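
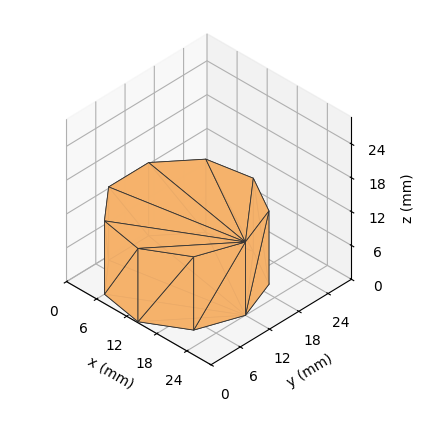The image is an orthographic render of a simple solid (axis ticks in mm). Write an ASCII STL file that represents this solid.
Reading the render: the shape is a regular 9-sided prism (a cylinder approximated with 9 flat sides), circumscribed radius ≈ 12 mm, height ≈ 13 mm (dimensions read to the nearest mm from the axis ticks). For the STL, each face is triangulated and given an outward normal.

solid part
  facet normal 0.0000 0.0000 -1.0000
    outer loop
      vertex 14.08 23.82 0.00
      vertex 21.19 19.71 0.00
      vertex 24.00 12.00 0.00
    endloop
  endfacet
  facet normal 0.0000 0.0000 -1.0000
    outer loop
      vertex 6.00 22.39 0.00
      vertex 14.08 23.82 0.00
      vertex 24.00 12.00 0.00
    endloop
  endfacet
  facet normal 0.0000 0.0000 -1.0000
    outer loop
      vertex 0.72 16.10 0.00
      vertex 6.00 22.39 0.00
      vertex 24.00 12.00 0.00
    endloop
  endfacet
  facet normal 0.0000 0.0000 -1.0000
    outer loop
      vertex 0.72 7.90 0.00
      vertex 0.72 16.10 0.00
      vertex 24.00 12.00 0.00
    endloop
  endfacet
  facet normal 0.0000 0.0000 -1.0000
    outer loop
      vertex 6.00 1.61 0.00
      vertex 0.72 7.90 0.00
      vertex 24.00 12.00 0.00
    endloop
  endfacet
  facet normal 0.0000 0.0000 -1.0000
    outer loop
      vertex 14.08 0.18 0.00
      vertex 6.00 1.61 0.00
      vertex 24.00 12.00 0.00
    endloop
  endfacet
  facet normal 0.0000 0.0000 -1.0000
    outer loop
      vertex 21.19 4.29 0.00
      vertex 14.08 0.18 0.00
      vertex 24.00 12.00 0.00
    endloop
  endfacet
  facet normal 0.0000 0.0000 1.0000
    outer loop
      vertex 24.00 12.00 13.00
      vertex 21.19 19.71 13.00
      vertex 14.08 23.82 13.00
    endloop
  endfacet
  facet normal 0.0000 0.0000 1.0000
    outer loop
      vertex 24.00 12.00 13.00
      vertex 14.08 23.82 13.00
      vertex 6.00 22.39 13.00
    endloop
  endfacet
  facet normal 0.0000 0.0000 1.0000
    outer loop
      vertex 24.00 12.00 13.00
      vertex 6.00 22.39 13.00
      vertex 0.72 16.10 13.00
    endloop
  endfacet
  facet normal 0.0000 0.0000 1.0000
    outer loop
      vertex 24.00 12.00 13.00
      vertex 0.72 16.10 13.00
      vertex 0.72 7.90 13.00
    endloop
  endfacet
  facet normal 0.0000 0.0000 1.0000
    outer loop
      vertex 24.00 12.00 13.00
      vertex 0.72 7.90 13.00
      vertex 6.00 1.61 13.00
    endloop
  endfacet
  facet normal 0.0000 0.0000 1.0000
    outer loop
      vertex 24.00 12.00 13.00
      vertex 6.00 1.61 13.00
      vertex 14.08 0.18 13.00
    endloop
  endfacet
  facet normal 0.0000 0.0000 1.0000
    outer loop
      vertex 24.00 12.00 13.00
      vertex 14.08 0.18 13.00
      vertex 21.19 4.29 13.00
    endloop
  endfacet
  facet normal 0.9395 0.3424 0.0000
    outer loop
      vertex 24.00 12.00 0.00
      vertex 21.19 19.71 0.00
      vertex 21.19 19.71 13.00
    endloop
  endfacet
  facet normal 0.9395 0.3424 0.0000
    outer loop
      vertex 24.00 12.00 0.00
      vertex 21.19 19.71 13.00
      vertex 24.00 12.00 13.00
    endloop
  endfacet
  facet normal 0.5005 0.8658 0.0000
    outer loop
      vertex 21.19 19.71 0.00
      vertex 14.08 23.82 0.00
      vertex 14.08 23.82 13.00
    endloop
  endfacet
  facet normal 0.5005 0.8658 0.0000
    outer loop
      vertex 21.19 19.71 0.00
      vertex 14.08 23.82 13.00
      vertex 21.19 19.71 13.00
    endloop
  endfacet
  facet normal -0.1743 0.9847 0.0000
    outer loop
      vertex 14.08 23.82 0.00
      vertex 6.00 22.39 0.00
      vertex 6.00 22.39 13.00
    endloop
  endfacet
  facet normal -0.1743 0.9847 0.0000
    outer loop
      vertex 14.08 23.82 0.00
      vertex 6.00 22.39 13.00
      vertex 14.08 23.82 13.00
    endloop
  endfacet
  facet normal -0.7659 0.6429 0.0000
    outer loop
      vertex 6.00 22.39 0.00
      vertex 0.72 16.10 0.00
      vertex 0.72 16.10 13.00
    endloop
  endfacet
  facet normal -0.7659 0.6429 0.0000
    outer loop
      vertex 6.00 22.39 0.00
      vertex 0.72 16.10 13.00
      vertex 6.00 22.39 13.00
    endloop
  endfacet
  facet normal -1.0000 0.0000 0.0000
    outer loop
      vertex 0.72 16.10 0.00
      vertex 0.72 7.90 0.00
      vertex 0.72 7.90 13.00
    endloop
  endfacet
  facet normal -1.0000 0.0000 0.0000
    outer loop
      vertex 0.72 16.10 0.00
      vertex 0.72 7.90 13.00
      vertex 0.72 16.10 13.00
    endloop
  endfacet
  facet normal -0.7659 -0.6429 0.0000
    outer loop
      vertex 0.72 7.90 0.00
      vertex 6.00 1.61 0.00
      vertex 6.00 1.61 13.00
    endloop
  endfacet
  facet normal -0.7659 -0.6429 0.0000
    outer loop
      vertex 0.72 7.90 0.00
      vertex 6.00 1.61 13.00
      vertex 0.72 7.90 13.00
    endloop
  endfacet
  facet normal -0.1743 -0.9847 0.0000
    outer loop
      vertex 6.00 1.61 0.00
      vertex 14.08 0.18 0.00
      vertex 14.08 0.18 13.00
    endloop
  endfacet
  facet normal -0.1743 -0.9847 0.0000
    outer loop
      vertex 6.00 1.61 0.00
      vertex 14.08 0.18 13.00
      vertex 6.00 1.61 13.00
    endloop
  endfacet
  facet normal 0.5005 -0.8658 0.0000
    outer loop
      vertex 14.08 0.18 0.00
      vertex 21.19 4.29 0.00
      vertex 21.19 4.29 13.00
    endloop
  endfacet
  facet normal 0.5005 -0.8658 0.0000
    outer loop
      vertex 14.08 0.18 0.00
      vertex 21.19 4.29 13.00
      vertex 14.08 0.18 13.00
    endloop
  endfacet
  facet normal 0.9395 -0.3424 0.0000
    outer loop
      vertex 21.19 4.29 0.00
      vertex 24.00 12.00 0.00
      vertex 24.00 12.00 13.00
    endloop
  endfacet
  facet normal 0.9395 -0.3424 0.0000
    outer loop
      vertex 21.19 4.29 0.00
      vertex 24.00 12.00 13.00
      vertex 21.19 4.29 13.00
    endloop
  endfacet
endsolid part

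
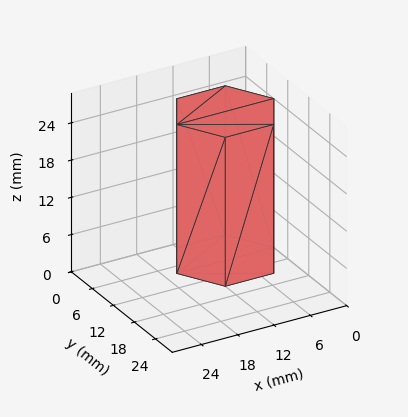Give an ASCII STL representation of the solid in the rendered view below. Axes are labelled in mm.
Reading the render: the shape is a regular 6-sided prism (a cylinder approximated with 6 flat sides), circumscribed radius ≈ 8 mm, height ≈ 24 mm (dimensions read to the nearest mm from the axis ticks). For the STL, each face is triangulated and given an outward normal.

solid part
  facet normal 0.0000 0.0000 -1.0000
    outer loop
      vertex 4.0 14.9 0.0
      vertex 12.0 14.9 0.0
      vertex 16.0 8.0 0.0
    endloop
  endfacet
  facet normal 0.0000 0.0000 -1.0000
    outer loop
      vertex 0.0 8.0 0.0
      vertex 4.0 14.9 0.0
      vertex 16.0 8.0 0.0
    endloop
  endfacet
  facet normal 0.0000 0.0000 -1.0000
    outer loop
      vertex 4.0 1.1 0.0
      vertex 0.0 8.0 0.0
      vertex 16.0 8.0 0.0
    endloop
  endfacet
  facet normal 0.0000 0.0000 -1.0000
    outer loop
      vertex 12.0 1.1 0.0
      vertex 4.0 1.1 0.0
      vertex 16.0 8.0 0.0
    endloop
  endfacet
  facet normal 0.0000 0.0000 1.0000
    outer loop
      vertex 16.0 8.0 24.0
      vertex 12.0 14.9 24.0
      vertex 4.0 14.9 24.0
    endloop
  endfacet
  facet normal 0.0000 0.0000 1.0000
    outer loop
      vertex 16.0 8.0 24.0
      vertex 4.0 14.9 24.0
      vertex 0.0 8.0 24.0
    endloop
  endfacet
  facet normal 0.0000 0.0000 1.0000
    outer loop
      vertex 16.0 8.0 24.0
      vertex 0.0 8.0 24.0
      vertex 4.0 1.1 24.0
    endloop
  endfacet
  facet normal 0.0000 0.0000 1.0000
    outer loop
      vertex 16.0 8.0 24.0
      vertex 4.0 1.1 24.0
      vertex 12.0 1.1 24.0
    endloop
  endfacet
  facet normal 0.8651 0.5015 0.0000
    outer loop
      vertex 16.0 8.0 0.0
      vertex 12.0 14.9 0.0
      vertex 12.0 14.9 24.0
    endloop
  endfacet
  facet normal 0.8651 0.5015 0.0000
    outer loop
      vertex 16.0 8.0 0.0
      vertex 12.0 14.9 24.0
      vertex 16.0 8.0 24.0
    endloop
  endfacet
  facet normal 0.0000 1.0000 0.0000
    outer loop
      vertex 12.0 14.9 0.0
      vertex 4.0 14.9 0.0
      vertex 4.0 14.9 24.0
    endloop
  endfacet
  facet normal 0.0000 1.0000 0.0000
    outer loop
      vertex 12.0 14.9 0.0
      vertex 4.0 14.9 24.0
      vertex 12.0 14.9 24.0
    endloop
  endfacet
  facet normal -0.8651 0.5015 0.0000
    outer loop
      vertex 4.0 14.9 0.0
      vertex 0.0 8.0 0.0
      vertex 0.0 8.0 24.0
    endloop
  endfacet
  facet normal -0.8651 0.5015 0.0000
    outer loop
      vertex 4.0 14.9 0.0
      vertex 0.0 8.0 24.0
      vertex 4.0 14.9 24.0
    endloop
  endfacet
  facet normal -0.8651 -0.5015 0.0000
    outer loop
      vertex 0.0 8.0 0.0
      vertex 4.0 1.1 0.0
      vertex 4.0 1.1 24.0
    endloop
  endfacet
  facet normal -0.8651 -0.5015 0.0000
    outer loop
      vertex 0.0 8.0 0.0
      vertex 4.0 1.1 24.0
      vertex 0.0 8.0 24.0
    endloop
  endfacet
  facet normal 0.0000 -1.0000 0.0000
    outer loop
      vertex 4.0 1.1 0.0
      vertex 12.0 1.1 0.0
      vertex 12.0 1.1 24.0
    endloop
  endfacet
  facet normal 0.0000 -1.0000 0.0000
    outer loop
      vertex 4.0 1.1 0.0
      vertex 12.0 1.1 24.0
      vertex 4.0 1.1 24.0
    endloop
  endfacet
  facet normal 0.8651 -0.5015 0.0000
    outer loop
      vertex 12.0 1.1 0.0
      vertex 16.0 8.0 0.0
      vertex 16.0 8.0 24.0
    endloop
  endfacet
  facet normal 0.8651 -0.5015 0.0000
    outer loop
      vertex 12.0 1.1 0.0
      vertex 16.0 8.0 24.0
      vertex 12.0 1.1 24.0
    endloop
  endfacet
endsolid part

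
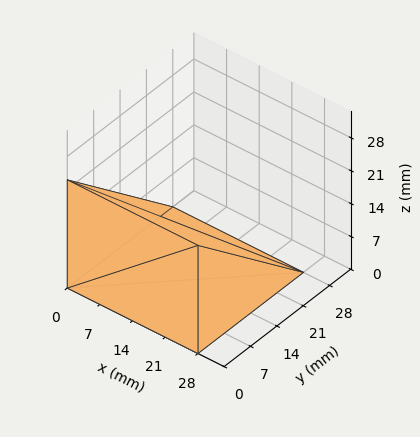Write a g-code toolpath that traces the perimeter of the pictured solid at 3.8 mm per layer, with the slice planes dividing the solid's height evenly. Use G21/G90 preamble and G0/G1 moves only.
Reading the render: the shape is a wedge (ramp): 28 × 28 mm base, rising to 23 mm along the y=0 edge and sloping linearly to z=0 at y=28 (dimensions read to the nearest mm from the axis ticks). For the g-code, the solid's height is divided into equal slices at the stated Δz and each level perimeter traced with G1 moves after a G0 lift.

; perimeter-only toolpath
G21 ; units = mm
G90 ; absolute positioning
G28 ; home
; layer 1
G0 Z3.8
G0 X0.0 Y0.0
G1 X28.0 Y0.0
G1 X28.0 Y23.3
G1 X0.0 Y23.3
G1 X0.0 Y0.0
; layer 2
G0 Z7.7
G0 X0.0 Y0.0
G1 X28.0 Y0.0
G1 X28.0 Y18.7
G1 X0.0 Y18.7
G1 X0.0 Y0.0
; layer 3
G0 Z11.5
G0 X0.0 Y0.0
G1 X28.0 Y0.0
G1 X28.0 Y14.0
G1 X0.0 Y14.0
G1 X0.0 Y0.0
; layer 4
G0 Z15.3
G0 X0.0 Y0.0
G1 X28.0 Y0.0
G1 X28.0 Y9.3
G1 X0.0 Y9.3
G1 X0.0 Y0.0
; layer 5
G0 Z19.2
G0 X0.0 Y0.0
G1 X28.0 Y0.0
G1 X28.0 Y4.7
G1 X0.0 Y4.7
G1 X0.0 Y0.0
M2 ; end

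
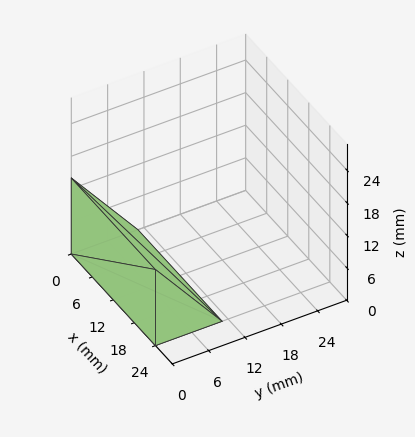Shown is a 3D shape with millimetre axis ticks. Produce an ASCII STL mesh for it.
Reading the render: the shape is a wedge (ramp): 24 × 11 mm base, rising to 14 mm along the y=0 edge and sloping linearly to z=0 at y=11 (dimensions read to the nearest mm from the axis ticks). For the STL, each face is triangulated and given an outward normal.

solid part
  facet normal 0.0000 0.0000 -1.0000
    outer loop
      vertex 24.00 11.00 0.00
      vertex 24.00 0.00 0.00
      vertex 0.00 0.00 0.00
    endloop
  endfacet
  facet normal 0.0000 0.0000 -1.0000
    outer loop
      vertex 0.00 11.00 0.00
      vertex 24.00 11.00 0.00
      vertex 0.00 0.00 0.00
    endloop
  endfacet
  facet normal 0.0000 -1.0000 0.0000
    outer loop
      vertex 0.00 0.00 0.00
      vertex 24.00 0.00 0.00
      vertex 24.00 0.00 14.00
    endloop
  endfacet
  facet normal 0.0000 -1.0000 0.0000
    outer loop
      vertex 0.00 0.00 0.00
      vertex 24.00 0.00 14.00
      vertex 0.00 0.00 14.00
    endloop
  endfacet
  facet normal 0.0000 0.7863 0.6178
    outer loop
      vertex 0.00 0.00 14.00
      vertex 24.00 0.00 14.00
      vertex 24.00 11.00 0.00
    endloop
  endfacet
  facet normal 0.0000 0.7863 0.6178
    outer loop
      vertex 0.00 0.00 14.00
      vertex 24.00 11.00 0.00
      vertex 0.00 11.00 0.00
    endloop
  endfacet
  facet normal -1.0000 0.0000 0.0000
    outer loop
      vertex 0.00 0.00 14.00
      vertex 0.00 11.00 0.00
      vertex 0.00 0.00 0.00
    endloop
  endfacet
  facet normal 1.0000 0.0000 0.0000
    outer loop
      vertex 24.00 0.00 0.00
      vertex 24.00 11.00 0.00
      vertex 24.00 0.00 14.00
    endloop
  endfacet
endsolid part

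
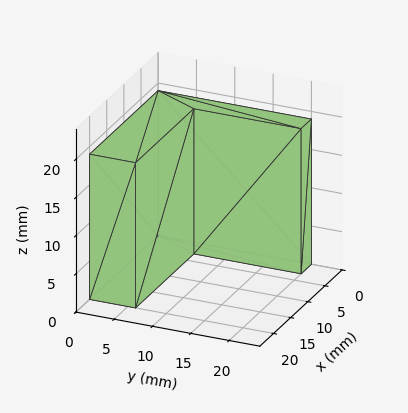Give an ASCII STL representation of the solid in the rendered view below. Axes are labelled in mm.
Reading the render: the shape is an L-shaped prism: outer 20 × 20 mm, arm thicknesses ≈ 6 mm (horizontal) and 3 mm (vertical), extruded 19 mm in z (dimensions read to the nearest mm from the axis ticks). For the STL, each face is triangulated and given an outward normal.

solid part
  facet normal 0.0000 0.0000 -1.0000
    outer loop
      vertex 20.00 6.00 0.00
      vertex 20.00 0.00 0.00
      vertex 0.00 0.00 0.00
    endloop
  endfacet
  facet normal 0.0000 0.0000 -1.0000
    outer loop
      vertex 3.00 6.00 0.00
      vertex 20.00 6.00 0.00
      vertex 0.00 0.00 0.00
    endloop
  endfacet
  facet normal 0.0000 0.0000 -1.0000
    outer loop
      vertex 3.00 20.00 0.00
      vertex 3.00 6.00 0.00
      vertex 0.00 0.00 0.00
    endloop
  endfacet
  facet normal 0.0000 0.0000 -1.0000
    outer loop
      vertex 0.00 20.00 0.00
      vertex 3.00 20.00 0.00
      vertex 0.00 0.00 0.00
    endloop
  endfacet
  facet normal 0.0000 0.0000 1.0000
    outer loop
      vertex 0.00 0.00 19.00
      vertex 20.00 0.00 19.00
      vertex 20.00 6.00 19.00
    endloop
  endfacet
  facet normal 0.0000 0.0000 1.0000
    outer loop
      vertex 0.00 0.00 19.00
      vertex 20.00 6.00 19.00
      vertex 3.00 6.00 19.00
    endloop
  endfacet
  facet normal 0.0000 0.0000 1.0000
    outer loop
      vertex 0.00 0.00 19.00
      vertex 3.00 6.00 19.00
      vertex 3.00 20.00 19.00
    endloop
  endfacet
  facet normal 0.0000 0.0000 1.0000
    outer loop
      vertex 0.00 0.00 19.00
      vertex 3.00 20.00 19.00
      vertex 0.00 20.00 19.00
    endloop
  endfacet
  facet normal 0.0000 -1.0000 0.0000
    outer loop
      vertex 0.00 0.00 0.00
      vertex 20.00 0.00 0.00
      vertex 20.00 0.00 19.00
    endloop
  endfacet
  facet normal 0.0000 -1.0000 0.0000
    outer loop
      vertex 0.00 0.00 0.00
      vertex 20.00 0.00 19.00
      vertex 0.00 0.00 19.00
    endloop
  endfacet
  facet normal 1.0000 0.0000 0.0000
    outer loop
      vertex 20.00 0.00 0.00
      vertex 20.00 6.00 0.00
      vertex 20.00 6.00 19.00
    endloop
  endfacet
  facet normal 1.0000 0.0000 0.0000
    outer loop
      vertex 20.00 0.00 0.00
      vertex 20.00 6.00 19.00
      vertex 20.00 0.00 19.00
    endloop
  endfacet
  facet normal 0.0000 1.0000 0.0000
    outer loop
      vertex 20.00 6.00 0.00
      vertex 3.00 6.00 0.00
      vertex 3.00 6.00 19.00
    endloop
  endfacet
  facet normal 0.0000 1.0000 0.0000
    outer loop
      vertex 20.00 6.00 0.00
      vertex 3.00 6.00 19.00
      vertex 20.00 6.00 19.00
    endloop
  endfacet
  facet normal 1.0000 0.0000 0.0000
    outer loop
      vertex 3.00 6.00 0.00
      vertex 3.00 20.00 0.00
      vertex 3.00 20.00 19.00
    endloop
  endfacet
  facet normal 1.0000 0.0000 0.0000
    outer loop
      vertex 3.00 6.00 0.00
      vertex 3.00 20.00 19.00
      vertex 3.00 6.00 19.00
    endloop
  endfacet
  facet normal 0.0000 1.0000 0.0000
    outer loop
      vertex 3.00 20.00 0.00
      vertex 0.00 20.00 0.00
      vertex 0.00 20.00 19.00
    endloop
  endfacet
  facet normal 0.0000 1.0000 0.0000
    outer loop
      vertex 3.00 20.00 0.00
      vertex 0.00 20.00 19.00
      vertex 3.00 20.00 19.00
    endloop
  endfacet
  facet normal -1.0000 0.0000 0.0000
    outer loop
      vertex 0.00 20.00 0.00
      vertex 0.00 0.00 0.00
      vertex 0.00 0.00 19.00
    endloop
  endfacet
  facet normal -1.0000 0.0000 0.0000
    outer loop
      vertex 0.00 20.00 0.00
      vertex 0.00 0.00 19.00
      vertex 0.00 20.00 19.00
    endloop
  endfacet
endsolid part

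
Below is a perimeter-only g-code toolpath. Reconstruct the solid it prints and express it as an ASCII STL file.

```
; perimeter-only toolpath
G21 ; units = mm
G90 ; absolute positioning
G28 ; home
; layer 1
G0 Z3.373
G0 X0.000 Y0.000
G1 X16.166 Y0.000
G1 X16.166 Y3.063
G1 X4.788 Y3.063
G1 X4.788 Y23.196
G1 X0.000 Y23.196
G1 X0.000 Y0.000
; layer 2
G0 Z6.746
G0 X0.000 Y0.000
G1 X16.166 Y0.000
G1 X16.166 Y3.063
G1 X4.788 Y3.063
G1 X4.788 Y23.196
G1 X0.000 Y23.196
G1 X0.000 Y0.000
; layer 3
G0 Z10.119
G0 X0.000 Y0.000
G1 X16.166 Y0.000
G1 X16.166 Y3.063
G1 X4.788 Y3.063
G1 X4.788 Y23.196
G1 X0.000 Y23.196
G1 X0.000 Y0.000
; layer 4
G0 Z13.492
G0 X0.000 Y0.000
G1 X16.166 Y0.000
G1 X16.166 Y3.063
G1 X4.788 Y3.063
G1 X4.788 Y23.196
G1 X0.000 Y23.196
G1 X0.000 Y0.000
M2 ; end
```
solid part
  facet normal 0.0000 0.0000 -1.0000
    outer loop
      vertex 16.166 3.063 0.000
      vertex 16.166 0.000 0.000
      vertex 0.000 0.000 0.000
    endloop
  endfacet
  facet normal 0.0000 0.0000 -1.0000
    outer loop
      vertex 4.788 3.063 0.000
      vertex 16.166 3.063 0.000
      vertex 0.000 0.000 0.000
    endloop
  endfacet
  facet normal 0.0000 0.0000 -1.0000
    outer loop
      vertex 4.788 23.196 0.000
      vertex 4.788 3.063 0.000
      vertex 0.000 0.000 0.000
    endloop
  endfacet
  facet normal 0.0000 0.0000 -1.0000
    outer loop
      vertex 0.000 23.196 0.000
      vertex 4.788 23.196 0.000
      vertex 0.000 0.000 0.000
    endloop
  endfacet
  facet normal 0.0000 0.0000 1.0000
    outer loop
      vertex 0.000 0.000 13.492
      vertex 16.166 0.000 13.492
      vertex 16.166 3.063 13.492
    endloop
  endfacet
  facet normal 0.0000 0.0000 1.0000
    outer loop
      vertex 0.000 0.000 13.492
      vertex 16.166 3.063 13.492
      vertex 4.788 3.063 13.492
    endloop
  endfacet
  facet normal 0.0000 0.0000 1.0000
    outer loop
      vertex 0.000 0.000 13.492
      vertex 4.788 3.063 13.492
      vertex 4.788 23.196 13.492
    endloop
  endfacet
  facet normal 0.0000 0.0000 1.0000
    outer loop
      vertex 0.000 0.000 13.492
      vertex 4.788 23.196 13.492
      vertex 0.000 23.196 13.492
    endloop
  endfacet
  facet normal 0.0000 -1.0000 0.0000
    outer loop
      vertex 0.000 0.000 0.000
      vertex 16.166 0.000 0.000
      vertex 16.166 0.000 13.492
    endloop
  endfacet
  facet normal 0.0000 -1.0000 0.0000
    outer loop
      vertex 0.000 0.000 0.000
      vertex 16.166 0.000 13.492
      vertex 0.000 0.000 13.492
    endloop
  endfacet
  facet normal 1.0000 0.0000 0.0000
    outer loop
      vertex 16.166 0.000 0.000
      vertex 16.166 3.063 0.000
      vertex 16.166 3.063 13.492
    endloop
  endfacet
  facet normal 1.0000 0.0000 0.0000
    outer loop
      vertex 16.166 0.000 0.000
      vertex 16.166 3.063 13.492
      vertex 16.166 0.000 13.492
    endloop
  endfacet
  facet normal 0.0000 1.0000 0.0000
    outer loop
      vertex 16.166 3.063 0.000
      vertex 4.788 3.063 0.000
      vertex 4.788 3.063 13.492
    endloop
  endfacet
  facet normal 0.0000 1.0000 0.0000
    outer loop
      vertex 16.166 3.063 0.000
      vertex 4.788 3.063 13.492
      vertex 16.166 3.063 13.492
    endloop
  endfacet
  facet normal 1.0000 0.0000 0.0000
    outer loop
      vertex 4.788 3.063 0.000
      vertex 4.788 23.196 0.000
      vertex 4.788 23.196 13.492
    endloop
  endfacet
  facet normal 1.0000 0.0000 0.0000
    outer loop
      vertex 4.788 3.063 0.000
      vertex 4.788 23.196 13.492
      vertex 4.788 3.063 13.492
    endloop
  endfacet
  facet normal 0.0000 1.0000 0.0000
    outer loop
      vertex 4.788 23.196 0.000
      vertex 0.000 23.196 0.000
      vertex 0.000 23.196 13.492
    endloop
  endfacet
  facet normal 0.0000 1.0000 0.0000
    outer loop
      vertex 4.788 23.196 0.000
      vertex 0.000 23.196 13.492
      vertex 4.788 23.196 13.492
    endloop
  endfacet
  facet normal -1.0000 0.0000 0.0000
    outer loop
      vertex 0.000 23.196 0.000
      vertex 0.000 0.000 0.000
      vertex 0.000 0.000 13.492
    endloop
  endfacet
  facet normal -1.0000 0.0000 0.0000
    outer loop
      vertex 0.000 23.196 0.000
      vertex 0.000 0.000 13.492
      vertex 0.000 23.196 13.492
    endloop
  endfacet
endsolid part

The G0 Z moves step by Δz≈3.373 mm. Every layer's G1 loop is the same polygon, so the solid is a straight extrusion of it from z=0 to z≈13.5. Closing with flat bottom and top caps and triangulating gives 20 facets — an L-shaped prism: outer 16.2 × 23.2 mm, arm thicknesses ≈ 3.06 mm (horizontal) and 4.79 mm (vertical), extruded 13.5 mm in z.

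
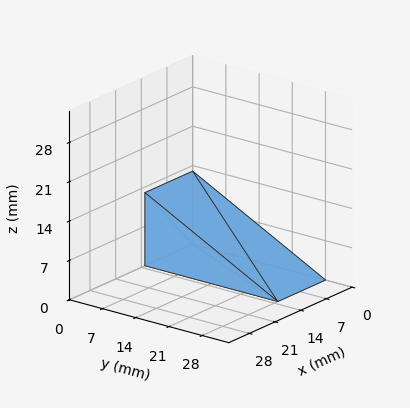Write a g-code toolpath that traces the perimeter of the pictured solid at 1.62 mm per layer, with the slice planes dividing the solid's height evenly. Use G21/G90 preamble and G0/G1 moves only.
Reading the render: the shape is a wedge (ramp): 13 × 28 mm base, rising to 13 mm along the y=0 edge and sloping linearly to z=0 at y=28 (dimensions read to the nearest mm from the axis ticks). For the g-code, the solid's height is divided into equal slices at the stated Δz and each level perimeter traced with G1 moves after a G0 lift.

; perimeter-only toolpath
G21 ; units = mm
G90 ; absolute positioning
G28 ; home
; layer 1
G0 Z1.62
G0 X0.00 Y0.00
G1 X13.00 Y0.00
G1 X13.00 Y24.50
G1 X0.00 Y24.50
G1 X0.00 Y0.00
; layer 2
G0 Z3.25
G0 X0.00 Y0.00
G1 X13.00 Y0.00
G1 X13.00 Y21.00
G1 X0.00 Y21.00
G1 X0.00 Y0.00
; layer 3
G0 Z4.88
G0 X0.00 Y0.00
G1 X13.00 Y0.00
G1 X13.00 Y17.50
G1 X0.00 Y17.50
G1 X0.00 Y0.00
; layer 4
G0 Z6.50
G0 X0.00 Y0.00
G1 X13.00 Y0.00
G1 X13.00 Y14.00
G1 X0.00 Y14.00
G1 X0.00 Y0.00
; layer 5
G0 Z8.12
G0 X0.00 Y0.00
G1 X13.00 Y0.00
G1 X13.00 Y10.50
G1 X0.00 Y10.50
G1 X0.00 Y0.00
; layer 6
G0 Z9.75
G0 X0.00 Y0.00
G1 X13.00 Y0.00
G1 X13.00 Y7.00
G1 X0.00 Y7.00
G1 X0.00 Y0.00
; layer 7
G0 Z11.38
G0 X0.00 Y0.00
G1 X13.00 Y0.00
G1 X13.00 Y3.50
G1 X0.00 Y3.50
G1 X0.00 Y0.00
M2 ; end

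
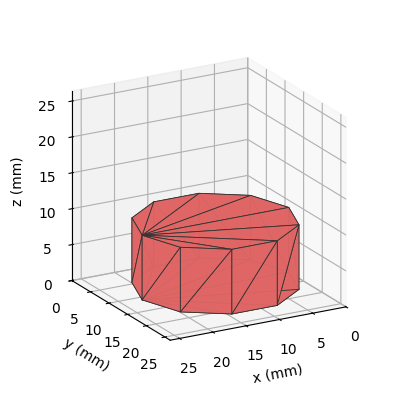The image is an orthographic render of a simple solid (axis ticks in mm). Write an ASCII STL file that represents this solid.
Reading the render: the shape is a regular 10-sided prism (a cylinder approximated with 10 flat sides), circumscribed radius ≈ 11 mm, height ≈ 9 mm (dimensions read to the nearest mm from the axis ticks). For the STL, each face is triangulated and given an outward normal.

solid part
  facet normal 0.0000 0.0000 -1.0000
    outer loop
      vertex 14.4 21.5 0.0
      vertex 19.9 17.5 0.0
      vertex 22.0 11.0 0.0
    endloop
  endfacet
  facet normal 0.0000 0.0000 -1.0000
    outer loop
      vertex 7.6 21.5 0.0
      vertex 14.4 21.5 0.0
      vertex 22.0 11.0 0.0
    endloop
  endfacet
  facet normal 0.0000 0.0000 -1.0000
    outer loop
      vertex 2.1 17.5 0.0
      vertex 7.6 21.5 0.0
      vertex 22.0 11.0 0.0
    endloop
  endfacet
  facet normal 0.0000 0.0000 -1.0000
    outer loop
      vertex 0.0 11.0 0.0
      vertex 2.1 17.5 0.0
      vertex 22.0 11.0 0.0
    endloop
  endfacet
  facet normal 0.0000 0.0000 -1.0000
    outer loop
      vertex 2.1 4.5 0.0
      vertex 0.0 11.0 0.0
      vertex 22.0 11.0 0.0
    endloop
  endfacet
  facet normal 0.0000 0.0000 -1.0000
    outer loop
      vertex 7.6 0.5 0.0
      vertex 2.1 4.5 0.0
      vertex 22.0 11.0 0.0
    endloop
  endfacet
  facet normal 0.0000 0.0000 -1.0000
    outer loop
      vertex 14.4 0.5 0.0
      vertex 7.6 0.5 0.0
      vertex 22.0 11.0 0.0
    endloop
  endfacet
  facet normal 0.0000 0.0000 -1.0000
    outer loop
      vertex 19.9 4.5 0.0
      vertex 14.4 0.5 0.0
      vertex 22.0 11.0 0.0
    endloop
  endfacet
  facet normal 0.0000 0.0000 1.0000
    outer loop
      vertex 22.0 11.0 9.0
      vertex 19.9 17.5 9.0
      vertex 14.4 21.5 9.0
    endloop
  endfacet
  facet normal 0.0000 0.0000 1.0000
    outer loop
      vertex 22.0 11.0 9.0
      vertex 14.4 21.5 9.0
      vertex 7.6 21.5 9.0
    endloop
  endfacet
  facet normal 0.0000 0.0000 1.0000
    outer loop
      vertex 22.0 11.0 9.0
      vertex 7.6 21.5 9.0
      vertex 2.1 17.5 9.0
    endloop
  endfacet
  facet normal 0.0000 0.0000 1.0000
    outer loop
      vertex 22.0 11.0 9.0
      vertex 2.1 17.5 9.0
      vertex 0.0 11.0 9.0
    endloop
  endfacet
  facet normal 0.0000 0.0000 1.0000
    outer loop
      vertex 22.0 11.0 9.0
      vertex 0.0 11.0 9.0
      vertex 2.1 4.5 9.0
    endloop
  endfacet
  facet normal 0.0000 0.0000 1.0000
    outer loop
      vertex 22.0 11.0 9.0
      vertex 2.1 4.5 9.0
      vertex 7.6 0.5 9.0
    endloop
  endfacet
  facet normal 0.0000 0.0000 1.0000
    outer loop
      vertex 22.0 11.0 9.0
      vertex 7.6 0.5 9.0
      vertex 14.4 0.5 9.0
    endloop
  endfacet
  facet normal 0.0000 0.0000 1.0000
    outer loop
      vertex 22.0 11.0 9.0
      vertex 14.4 0.5 9.0
      vertex 19.9 4.5 9.0
    endloop
  endfacet
  facet normal 0.9516 0.3074 0.0000
    outer loop
      vertex 22.0 11.0 0.0
      vertex 19.9 17.5 0.0
      vertex 19.9 17.5 9.0
    endloop
  endfacet
  facet normal 0.9516 0.3074 0.0000
    outer loop
      vertex 22.0 11.0 0.0
      vertex 19.9 17.5 9.0
      vertex 22.0 11.0 9.0
    endloop
  endfacet
  facet normal 0.5882 0.8087 0.0000
    outer loop
      vertex 19.9 17.5 0.0
      vertex 14.4 21.5 0.0
      vertex 14.4 21.5 9.0
    endloop
  endfacet
  facet normal 0.5882 0.8087 0.0000
    outer loop
      vertex 19.9 17.5 0.0
      vertex 14.4 21.5 9.0
      vertex 19.9 17.5 9.0
    endloop
  endfacet
  facet normal 0.0000 1.0000 0.0000
    outer loop
      vertex 14.4 21.5 0.0
      vertex 7.6 21.5 0.0
      vertex 7.6 21.5 9.0
    endloop
  endfacet
  facet normal 0.0000 1.0000 0.0000
    outer loop
      vertex 14.4 21.5 0.0
      vertex 7.6 21.5 9.0
      vertex 14.4 21.5 9.0
    endloop
  endfacet
  facet normal -0.5882 0.8087 0.0000
    outer loop
      vertex 7.6 21.5 0.0
      vertex 2.1 17.5 0.0
      vertex 2.1 17.5 9.0
    endloop
  endfacet
  facet normal -0.5882 0.8087 0.0000
    outer loop
      vertex 7.6 21.5 0.0
      vertex 2.1 17.5 9.0
      vertex 7.6 21.5 9.0
    endloop
  endfacet
  facet normal -0.9516 0.3074 0.0000
    outer loop
      vertex 2.1 17.5 0.0
      vertex 0.0 11.0 0.0
      vertex 0.0 11.0 9.0
    endloop
  endfacet
  facet normal -0.9516 0.3074 0.0000
    outer loop
      vertex 2.1 17.5 0.0
      vertex 0.0 11.0 9.0
      vertex 2.1 17.5 9.0
    endloop
  endfacet
  facet normal -0.9516 -0.3074 0.0000
    outer loop
      vertex 0.0 11.0 0.0
      vertex 2.1 4.5 0.0
      vertex 2.1 4.5 9.0
    endloop
  endfacet
  facet normal -0.9516 -0.3074 0.0000
    outer loop
      vertex 0.0 11.0 0.0
      vertex 2.1 4.5 9.0
      vertex 0.0 11.0 9.0
    endloop
  endfacet
  facet normal -0.5882 -0.8087 0.0000
    outer loop
      vertex 2.1 4.5 0.0
      vertex 7.6 0.5 0.0
      vertex 7.6 0.5 9.0
    endloop
  endfacet
  facet normal -0.5882 -0.8087 0.0000
    outer loop
      vertex 2.1 4.5 0.0
      vertex 7.6 0.5 9.0
      vertex 2.1 4.5 9.0
    endloop
  endfacet
  facet normal 0.0000 -1.0000 0.0000
    outer loop
      vertex 7.6 0.5 0.0
      vertex 14.4 0.5 0.0
      vertex 14.4 0.5 9.0
    endloop
  endfacet
  facet normal 0.0000 -1.0000 0.0000
    outer loop
      vertex 7.6 0.5 0.0
      vertex 14.4 0.5 9.0
      vertex 7.6 0.5 9.0
    endloop
  endfacet
  facet normal 0.5882 -0.8087 0.0000
    outer loop
      vertex 14.4 0.5 0.0
      vertex 19.9 4.5 0.0
      vertex 19.9 4.5 9.0
    endloop
  endfacet
  facet normal 0.5882 -0.8087 0.0000
    outer loop
      vertex 14.4 0.5 0.0
      vertex 19.9 4.5 9.0
      vertex 14.4 0.5 9.0
    endloop
  endfacet
  facet normal 0.9516 -0.3074 0.0000
    outer loop
      vertex 19.9 4.5 0.0
      vertex 22.0 11.0 0.0
      vertex 22.0 11.0 9.0
    endloop
  endfacet
  facet normal 0.9516 -0.3074 0.0000
    outer loop
      vertex 19.9 4.5 0.0
      vertex 22.0 11.0 9.0
      vertex 19.9 4.5 9.0
    endloop
  endfacet
endsolid part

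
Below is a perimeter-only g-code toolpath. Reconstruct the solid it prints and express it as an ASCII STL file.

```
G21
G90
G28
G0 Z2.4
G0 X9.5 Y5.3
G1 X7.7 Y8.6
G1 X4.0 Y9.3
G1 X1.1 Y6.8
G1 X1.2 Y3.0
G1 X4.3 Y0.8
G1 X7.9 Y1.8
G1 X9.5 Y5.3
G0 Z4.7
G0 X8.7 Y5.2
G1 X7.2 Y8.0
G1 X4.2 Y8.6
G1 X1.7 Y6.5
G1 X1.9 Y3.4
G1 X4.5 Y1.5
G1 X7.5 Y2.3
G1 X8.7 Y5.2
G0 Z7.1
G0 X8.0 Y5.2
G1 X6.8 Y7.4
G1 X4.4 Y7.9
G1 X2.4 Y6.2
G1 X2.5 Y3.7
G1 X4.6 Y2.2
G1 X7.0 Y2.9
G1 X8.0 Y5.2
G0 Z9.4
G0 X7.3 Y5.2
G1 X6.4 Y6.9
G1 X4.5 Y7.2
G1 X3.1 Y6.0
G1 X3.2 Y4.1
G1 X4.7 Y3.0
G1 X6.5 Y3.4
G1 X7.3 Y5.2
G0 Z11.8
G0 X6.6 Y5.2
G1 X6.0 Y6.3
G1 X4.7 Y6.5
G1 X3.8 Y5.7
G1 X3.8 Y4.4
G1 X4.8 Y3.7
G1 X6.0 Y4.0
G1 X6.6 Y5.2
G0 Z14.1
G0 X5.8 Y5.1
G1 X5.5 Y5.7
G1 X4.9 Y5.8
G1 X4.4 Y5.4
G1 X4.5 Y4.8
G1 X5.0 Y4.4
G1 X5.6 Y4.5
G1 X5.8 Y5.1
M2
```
solid part
  facet normal 0.0000 0.0000 -1.0000
    outer loop
      vertex 3.8 10.0 0.0
      vertex 8.1 9.2 0.0
      vertex 10.2 5.3 0.0
    endloop
  endfacet
  facet normal 0.0000 0.0000 -1.0000
    outer loop
      vertex 0.4 7.1 0.0
      vertex 3.8 10.0 0.0
      vertex 10.2 5.3 0.0
    endloop
  endfacet
  facet normal 0.0000 0.0000 -1.0000
    outer loop
      vertex 0.6 2.7 0.0
      vertex 0.4 7.1 0.0
      vertex 10.2 5.3 0.0
    endloop
  endfacet
  facet normal 0.0000 0.0000 -1.0000
    outer loop
      vertex 4.2 0.1 0.0
      vertex 0.6 2.7 0.0
      vertex 10.2 5.3 0.0
    endloop
  endfacet
  facet normal 0.0000 0.0000 -1.0000
    outer loop
      vertex 8.4 1.2 0.0
      vertex 4.2 0.1 0.0
      vertex 10.2 5.3 0.0
    endloop
  endfacet
  facet normal 0.8483 0.4568 0.2677
    outer loop
      vertex 10.2 5.3 0.0
      vertex 8.1 9.2 0.0
      vertex 5.1 5.1 16.5
    endloop
  endfacet
  facet normal 0.1762 0.9473 0.2674
    outer loop
      vertex 8.1 9.2 0.0
      vertex 3.8 10.0 0.0
      vertex 5.1 5.1 16.5
    endloop
  endfacet
  facet normal -0.6254 0.7332 0.2670
    outer loop
      vertex 3.8 10.0 0.0
      vertex 0.4 7.1 0.0
      vertex 5.1 5.1 16.5
    endloop
  endfacet
  facet normal -0.9622 -0.0437 0.2688
    outer loop
      vertex 0.4 7.1 0.0
      vertex 0.6 2.7 0.0
      vertex 5.1 5.1 16.5
    endloop
  endfacet
  facet normal -0.5642 -0.7811 0.2675
    outer loop
      vertex 0.6 2.7 0.0
      vertex 4.2 0.1 0.0
      vertex 5.1 5.1 16.5
    endloop
  endfacet
  facet normal 0.2440 -0.9317 0.2690
    outer loop
      vertex 4.2 0.1 0.0
      vertex 8.4 1.2 0.0
      vertex 5.1 5.1 16.5
    endloop
  endfacet
  facet normal 0.8822 -0.3873 0.2680
    outer loop
      vertex 8.4 1.2 0.0
      vertex 10.2 5.3 0.0
      vertex 5.1 5.1 16.5
    endloop
  endfacet
endsolid part

The G0 Z moves step by Δz≈2.4 mm. The G1 loops shrink linearly with z, so the solid tapers from its base footprint up to z≈16.5. Closing with a flat bottom cap and the tapered top and triangulating gives 12 facets — a regular 7-sided pyramid, base circumscribed radius ≈ 5.1 mm, apex at z ≈ 16.5 mm.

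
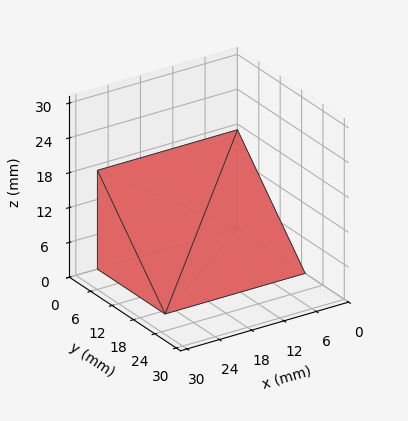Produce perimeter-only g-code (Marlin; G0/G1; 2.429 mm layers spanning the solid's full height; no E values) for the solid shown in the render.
Reading the render: the shape is a wedge (ramp): 26 × 19 mm base, rising to 17 mm along the y=0 edge and sloping linearly to z=0 at y=19 (dimensions read to the nearest mm from the axis ticks). For the g-code, the solid's height is divided into equal slices at the stated Δz and each level perimeter traced with G1 moves after a G0 lift.

; perimeter-only toolpath
G21 ; units = mm
G90 ; absolute positioning
G28 ; home
; layer 1
G0 Z2.429
G0 X0.000 Y0.000
G1 X26.000 Y0.000
G1 X26.000 Y16.286
G1 X0.000 Y16.286
G1 X0.000 Y0.000
; layer 2
G0 Z4.857
G0 X0.000 Y0.000
G1 X26.000 Y0.000
G1 X26.000 Y13.571
G1 X0.000 Y13.571
G1 X0.000 Y0.000
; layer 3
G0 Z7.286
G0 X0.000 Y0.000
G1 X26.000 Y0.000
G1 X26.000 Y10.857
G1 X0.000 Y10.857
G1 X0.000 Y0.000
; layer 4
G0 Z9.714
G0 X0.000 Y0.000
G1 X26.000 Y0.000
G1 X26.000 Y8.143
G1 X0.000 Y8.143
G1 X0.000 Y0.000
; layer 5
G0 Z12.143
G0 X0.000 Y0.000
G1 X26.000 Y0.000
G1 X26.000 Y5.429
G1 X0.000 Y5.429
G1 X0.000 Y0.000
; layer 6
G0 Z14.571
G0 X0.000 Y0.000
G1 X26.000 Y0.000
G1 X26.000 Y2.714
G1 X0.000 Y2.714
G1 X0.000 Y0.000
M2 ; end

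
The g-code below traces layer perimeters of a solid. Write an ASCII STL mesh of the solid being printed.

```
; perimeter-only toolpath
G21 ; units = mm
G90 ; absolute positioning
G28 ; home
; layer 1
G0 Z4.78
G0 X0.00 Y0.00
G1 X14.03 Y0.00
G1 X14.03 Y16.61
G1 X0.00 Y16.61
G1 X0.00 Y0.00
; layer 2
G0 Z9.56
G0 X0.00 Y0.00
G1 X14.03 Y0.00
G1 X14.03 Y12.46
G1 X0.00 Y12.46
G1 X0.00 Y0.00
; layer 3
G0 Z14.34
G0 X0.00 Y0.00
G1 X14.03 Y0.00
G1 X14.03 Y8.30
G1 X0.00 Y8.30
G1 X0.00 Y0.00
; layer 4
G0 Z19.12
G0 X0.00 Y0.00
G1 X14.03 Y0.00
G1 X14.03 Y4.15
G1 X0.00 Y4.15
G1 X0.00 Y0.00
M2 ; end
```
solid part
  facet normal 0.0000 0.0000 -1.0000
    outer loop
      vertex 14.03 20.76 0.00
      vertex 14.03 0.00 0.00
      vertex 0.00 0.00 0.00
    endloop
  endfacet
  facet normal 0.0000 0.0000 -1.0000
    outer loop
      vertex 0.00 20.76 0.00
      vertex 14.03 20.76 0.00
      vertex 0.00 0.00 0.00
    endloop
  endfacet
  facet normal 0.0000 -1.0000 0.0000
    outer loop
      vertex 0.00 0.00 0.00
      vertex 14.03 0.00 0.00
      vertex 14.03 0.00 23.90
    endloop
  endfacet
  facet normal 0.0000 -1.0000 0.0000
    outer loop
      vertex 0.00 0.00 0.00
      vertex 14.03 0.00 23.90
      vertex 0.00 0.00 23.90
    endloop
  endfacet
  facet normal 0.0000 0.7550 0.6558
    outer loop
      vertex 0.00 0.00 23.90
      vertex 14.03 0.00 23.90
      vertex 14.03 20.76 0.00
    endloop
  endfacet
  facet normal 0.0000 0.7550 0.6558
    outer loop
      vertex 0.00 0.00 23.90
      vertex 14.03 20.76 0.00
      vertex 0.00 20.76 0.00
    endloop
  endfacet
  facet normal -1.0000 0.0000 0.0000
    outer loop
      vertex 0.00 0.00 23.90
      vertex 0.00 20.76 0.00
      vertex 0.00 0.00 0.00
    endloop
  endfacet
  facet normal 1.0000 0.0000 0.0000
    outer loop
      vertex 14.03 0.00 0.00
      vertex 14.03 20.76 0.00
      vertex 14.03 0.00 23.90
    endloop
  endfacet
endsolid part

The G0 Z moves step by Δz≈4.78 mm. The G1 loops shrink linearly with z, so the solid tapers from its base footprint up to z≈23.9. Closing with a flat bottom cap and the tapered top and triangulating gives 8 facets — a wedge (ramp): 14 × 20.8 mm base, rising to 23.9 mm along the y=0 edge and sloping linearly to z=0 at y=20.8.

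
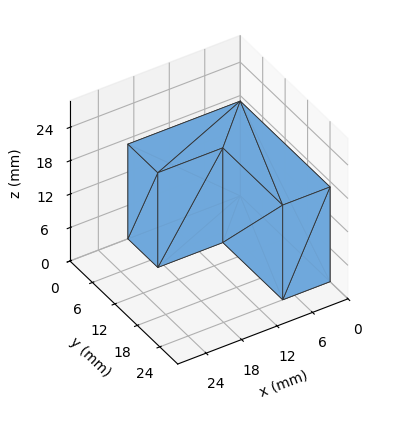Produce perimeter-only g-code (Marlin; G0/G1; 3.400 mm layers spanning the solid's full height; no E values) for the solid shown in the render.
Reading the render: the shape is an L-shaped prism: outer 19 × 24 mm, arm thicknesses ≈ 8 mm (horizontal) and 8 mm (vertical), extruded 17 mm in z (dimensions read to the nearest mm from the axis ticks). For the g-code, the solid's height is divided into equal slices at the stated Δz and each level perimeter traced with G1 moves after a G0 lift.

; perimeter-only toolpath
G21 ; units = mm
G90 ; absolute positioning
G28 ; home
; layer 1
G0 Z3.400
G0 X0.000 Y0.000
G1 X19.000 Y0.000
G1 X19.000 Y8.000
G1 X8.000 Y8.000
G1 X8.000 Y24.000
G1 X0.000 Y24.000
G1 X0.000 Y0.000
; layer 2
G0 Z6.800
G0 X0.000 Y0.000
G1 X19.000 Y0.000
G1 X19.000 Y8.000
G1 X8.000 Y8.000
G1 X8.000 Y24.000
G1 X0.000 Y24.000
G1 X0.000 Y0.000
; layer 3
G0 Z10.200
G0 X0.000 Y0.000
G1 X19.000 Y0.000
G1 X19.000 Y8.000
G1 X8.000 Y8.000
G1 X8.000 Y24.000
G1 X0.000 Y24.000
G1 X0.000 Y0.000
; layer 4
G0 Z13.600
G0 X0.000 Y0.000
G1 X19.000 Y0.000
G1 X19.000 Y8.000
G1 X8.000 Y8.000
G1 X8.000 Y24.000
G1 X0.000 Y24.000
G1 X0.000 Y0.000
; layer 5
G0 Z17.000
G0 X0.000 Y0.000
G1 X19.000 Y0.000
G1 X19.000 Y8.000
G1 X8.000 Y8.000
G1 X8.000 Y24.000
G1 X0.000 Y24.000
G1 X0.000 Y0.000
M2 ; end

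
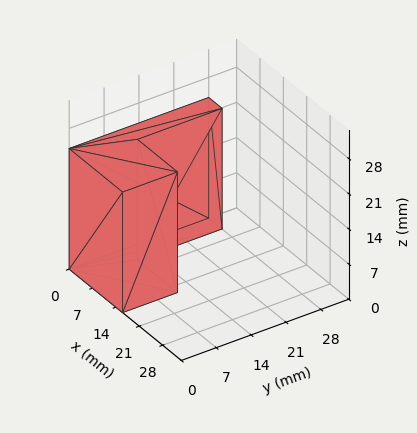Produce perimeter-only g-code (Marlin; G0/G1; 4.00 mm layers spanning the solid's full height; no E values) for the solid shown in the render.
Reading the render: the shape is an L-shaped prism: outer 16 × 28 mm, arm thicknesses ≈ 11 mm (horizontal) and 4 mm (vertical), extruded 24 mm in z (dimensions read to the nearest mm from the axis ticks). For the g-code, the solid's height is divided into equal slices at the stated Δz and each level perimeter traced with G1 moves after a G0 lift.

; perimeter-only toolpath
G21 ; units = mm
G90 ; absolute positioning
G28 ; home
; layer 1
G0 Z4.00
G0 X0.00 Y0.00
G1 X16.00 Y0.00
G1 X16.00 Y11.00
G1 X4.00 Y11.00
G1 X4.00 Y28.00
G1 X0.00 Y28.00
G1 X0.00 Y0.00
; layer 2
G0 Z8.00
G0 X0.00 Y0.00
G1 X16.00 Y0.00
G1 X16.00 Y11.00
G1 X4.00 Y11.00
G1 X4.00 Y28.00
G1 X0.00 Y28.00
G1 X0.00 Y0.00
; layer 3
G0 Z12.00
G0 X0.00 Y0.00
G1 X16.00 Y0.00
G1 X16.00 Y11.00
G1 X4.00 Y11.00
G1 X4.00 Y28.00
G1 X0.00 Y28.00
G1 X0.00 Y0.00
; layer 4
G0 Z16.00
G0 X0.00 Y0.00
G1 X16.00 Y0.00
G1 X16.00 Y11.00
G1 X4.00 Y11.00
G1 X4.00 Y28.00
G1 X0.00 Y28.00
G1 X0.00 Y0.00
; layer 5
G0 Z20.00
G0 X0.00 Y0.00
G1 X16.00 Y0.00
G1 X16.00 Y11.00
G1 X4.00 Y11.00
G1 X4.00 Y28.00
G1 X0.00 Y28.00
G1 X0.00 Y0.00
; layer 6
G0 Z24.00
G0 X0.00 Y0.00
G1 X16.00 Y0.00
G1 X16.00 Y11.00
G1 X4.00 Y11.00
G1 X4.00 Y28.00
G1 X0.00 Y28.00
G1 X0.00 Y0.00
M2 ; end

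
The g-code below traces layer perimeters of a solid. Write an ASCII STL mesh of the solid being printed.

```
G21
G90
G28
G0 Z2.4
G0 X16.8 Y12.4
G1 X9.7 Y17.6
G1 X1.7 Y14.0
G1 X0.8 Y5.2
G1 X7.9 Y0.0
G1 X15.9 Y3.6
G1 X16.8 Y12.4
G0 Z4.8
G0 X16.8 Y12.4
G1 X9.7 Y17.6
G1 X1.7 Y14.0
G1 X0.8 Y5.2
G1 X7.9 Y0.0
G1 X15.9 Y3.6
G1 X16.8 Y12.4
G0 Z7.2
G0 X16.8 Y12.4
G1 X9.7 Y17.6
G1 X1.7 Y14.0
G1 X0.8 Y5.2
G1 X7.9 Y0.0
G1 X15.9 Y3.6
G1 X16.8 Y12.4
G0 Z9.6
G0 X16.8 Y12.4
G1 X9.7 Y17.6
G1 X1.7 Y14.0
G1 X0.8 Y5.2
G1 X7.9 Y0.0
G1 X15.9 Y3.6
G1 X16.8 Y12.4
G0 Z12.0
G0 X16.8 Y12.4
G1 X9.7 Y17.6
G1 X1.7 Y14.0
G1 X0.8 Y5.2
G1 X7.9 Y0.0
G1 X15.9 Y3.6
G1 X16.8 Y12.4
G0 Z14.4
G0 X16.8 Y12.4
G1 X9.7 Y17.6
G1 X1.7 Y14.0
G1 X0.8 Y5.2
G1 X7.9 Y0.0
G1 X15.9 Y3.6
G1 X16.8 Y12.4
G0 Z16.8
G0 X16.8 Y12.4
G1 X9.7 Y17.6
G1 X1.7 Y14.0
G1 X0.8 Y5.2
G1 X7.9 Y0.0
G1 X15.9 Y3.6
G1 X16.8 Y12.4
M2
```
solid part
  facet normal 0.0000 0.0000 -1.0000
    outer loop
      vertex 1.7 14.0 0.0
      vertex 9.7 17.6 0.0
      vertex 16.8 12.4 0.0
    endloop
  endfacet
  facet normal 0.0000 0.0000 -1.0000
    outer loop
      vertex 0.8 5.2 0.0
      vertex 1.7 14.0 0.0
      vertex 16.8 12.4 0.0
    endloop
  endfacet
  facet normal 0.0000 0.0000 -1.0000
    outer loop
      vertex 7.9 0.0 0.0
      vertex 0.8 5.2 0.0
      vertex 16.8 12.4 0.0
    endloop
  endfacet
  facet normal 0.0000 0.0000 -1.0000
    outer loop
      vertex 15.9 3.6 0.0
      vertex 7.9 0.0 0.0
      vertex 16.8 12.4 0.0
    endloop
  endfacet
  facet normal 0.0000 0.0000 1.0000
    outer loop
      vertex 16.8 12.4 16.8
      vertex 9.7 17.6 16.8
      vertex 1.7 14.0 16.8
    endloop
  endfacet
  facet normal 0.0000 0.0000 1.0000
    outer loop
      vertex 16.8 12.4 16.8
      vertex 1.7 14.0 16.8
      vertex 0.8 5.2 16.8
    endloop
  endfacet
  facet normal 0.0000 0.0000 1.0000
    outer loop
      vertex 16.8 12.4 16.8
      vertex 0.8 5.2 16.8
      vertex 7.9 0.0 16.8
    endloop
  endfacet
  facet normal 0.0000 0.0000 1.0000
    outer loop
      vertex 16.8 12.4 16.8
      vertex 7.9 0.0 16.8
      vertex 15.9 3.6 16.8
    endloop
  endfacet
  facet normal 0.5909 0.8068 0.0000
    outer loop
      vertex 16.8 12.4 0.0
      vertex 9.7 17.6 0.0
      vertex 9.7 17.6 16.8
    endloop
  endfacet
  facet normal 0.5909 0.8068 0.0000
    outer loop
      vertex 16.8 12.4 0.0
      vertex 9.7 17.6 16.8
      vertex 16.8 12.4 16.8
    endloop
  endfacet
  facet normal -0.4104 0.9119 0.0000
    outer loop
      vertex 9.7 17.6 0.0
      vertex 1.7 14.0 0.0
      vertex 1.7 14.0 16.8
    endloop
  endfacet
  facet normal -0.4104 0.9119 0.0000
    outer loop
      vertex 9.7 17.6 0.0
      vertex 1.7 14.0 16.8
      vertex 9.7 17.6 16.8
    endloop
  endfacet
  facet normal -0.9948 0.1017 0.0000
    outer loop
      vertex 1.7 14.0 0.0
      vertex 0.8 5.2 0.0
      vertex 0.8 5.2 16.8
    endloop
  endfacet
  facet normal -0.9948 0.1017 0.0000
    outer loop
      vertex 1.7 14.0 0.0
      vertex 0.8 5.2 16.8
      vertex 1.7 14.0 16.8
    endloop
  endfacet
  facet normal -0.5909 -0.8068 0.0000
    outer loop
      vertex 0.8 5.2 0.0
      vertex 7.9 0.0 0.0
      vertex 7.9 0.0 16.8
    endloop
  endfacet
  facet normal -0.5909 -0.8068 0.0000
    outer loop
      vertex 0.8 5.2 0.0
      vertex 7.9 0.0 16.8
      vertex 0.8 5.2 16.8
    endloop
  endfacet
  facet normal 0.4104 -0.9119 0.0000
    outer loop
      vertex 7.9 0.0 0.0
      vertex 15.9 3.6 0.0
      vertex 15.9 3.6 16.8
    endloop
  endfacet
  facet normal 0.4104 -0.9119 0.0000
    outer loop
      vertex 7.9 0.0 0.0
      vertex 15.9 3.6 16.8
      vertex 7.9 0.0 16.8
    endloop
  endfacet
  facet normal 0.9948 -0.1017 0.0000
    outer loop
      vertex 15.9 3.6 0.0
      vertex 16.8 12.4 0.0
      vertex 16.8 12.4 16.8
    endloop
  endfacet
  facet normal 0.9948 -0.1017 0.0000
    outer loop
      vertex 15.9 3.6 0.0
      vertex 16.8 12.4 16.8
      vertex 15.9 3.6 16.8
    endloop
  endfacet
endsolid part

The G0 Z moves step by Δz≈2.4 mm. Every layer's G1 loop is the same polygon, so the solid is a straight extrusion of it from z=0 to z≈16.8. Closing with flat bottom and top caps and triangulating gives 20 facets — a regular 6-sided prism (a cylinder approximated with 6 flat sides), circumscribed radius ≈ 8.8 mm, height ≈ 16.8 mm.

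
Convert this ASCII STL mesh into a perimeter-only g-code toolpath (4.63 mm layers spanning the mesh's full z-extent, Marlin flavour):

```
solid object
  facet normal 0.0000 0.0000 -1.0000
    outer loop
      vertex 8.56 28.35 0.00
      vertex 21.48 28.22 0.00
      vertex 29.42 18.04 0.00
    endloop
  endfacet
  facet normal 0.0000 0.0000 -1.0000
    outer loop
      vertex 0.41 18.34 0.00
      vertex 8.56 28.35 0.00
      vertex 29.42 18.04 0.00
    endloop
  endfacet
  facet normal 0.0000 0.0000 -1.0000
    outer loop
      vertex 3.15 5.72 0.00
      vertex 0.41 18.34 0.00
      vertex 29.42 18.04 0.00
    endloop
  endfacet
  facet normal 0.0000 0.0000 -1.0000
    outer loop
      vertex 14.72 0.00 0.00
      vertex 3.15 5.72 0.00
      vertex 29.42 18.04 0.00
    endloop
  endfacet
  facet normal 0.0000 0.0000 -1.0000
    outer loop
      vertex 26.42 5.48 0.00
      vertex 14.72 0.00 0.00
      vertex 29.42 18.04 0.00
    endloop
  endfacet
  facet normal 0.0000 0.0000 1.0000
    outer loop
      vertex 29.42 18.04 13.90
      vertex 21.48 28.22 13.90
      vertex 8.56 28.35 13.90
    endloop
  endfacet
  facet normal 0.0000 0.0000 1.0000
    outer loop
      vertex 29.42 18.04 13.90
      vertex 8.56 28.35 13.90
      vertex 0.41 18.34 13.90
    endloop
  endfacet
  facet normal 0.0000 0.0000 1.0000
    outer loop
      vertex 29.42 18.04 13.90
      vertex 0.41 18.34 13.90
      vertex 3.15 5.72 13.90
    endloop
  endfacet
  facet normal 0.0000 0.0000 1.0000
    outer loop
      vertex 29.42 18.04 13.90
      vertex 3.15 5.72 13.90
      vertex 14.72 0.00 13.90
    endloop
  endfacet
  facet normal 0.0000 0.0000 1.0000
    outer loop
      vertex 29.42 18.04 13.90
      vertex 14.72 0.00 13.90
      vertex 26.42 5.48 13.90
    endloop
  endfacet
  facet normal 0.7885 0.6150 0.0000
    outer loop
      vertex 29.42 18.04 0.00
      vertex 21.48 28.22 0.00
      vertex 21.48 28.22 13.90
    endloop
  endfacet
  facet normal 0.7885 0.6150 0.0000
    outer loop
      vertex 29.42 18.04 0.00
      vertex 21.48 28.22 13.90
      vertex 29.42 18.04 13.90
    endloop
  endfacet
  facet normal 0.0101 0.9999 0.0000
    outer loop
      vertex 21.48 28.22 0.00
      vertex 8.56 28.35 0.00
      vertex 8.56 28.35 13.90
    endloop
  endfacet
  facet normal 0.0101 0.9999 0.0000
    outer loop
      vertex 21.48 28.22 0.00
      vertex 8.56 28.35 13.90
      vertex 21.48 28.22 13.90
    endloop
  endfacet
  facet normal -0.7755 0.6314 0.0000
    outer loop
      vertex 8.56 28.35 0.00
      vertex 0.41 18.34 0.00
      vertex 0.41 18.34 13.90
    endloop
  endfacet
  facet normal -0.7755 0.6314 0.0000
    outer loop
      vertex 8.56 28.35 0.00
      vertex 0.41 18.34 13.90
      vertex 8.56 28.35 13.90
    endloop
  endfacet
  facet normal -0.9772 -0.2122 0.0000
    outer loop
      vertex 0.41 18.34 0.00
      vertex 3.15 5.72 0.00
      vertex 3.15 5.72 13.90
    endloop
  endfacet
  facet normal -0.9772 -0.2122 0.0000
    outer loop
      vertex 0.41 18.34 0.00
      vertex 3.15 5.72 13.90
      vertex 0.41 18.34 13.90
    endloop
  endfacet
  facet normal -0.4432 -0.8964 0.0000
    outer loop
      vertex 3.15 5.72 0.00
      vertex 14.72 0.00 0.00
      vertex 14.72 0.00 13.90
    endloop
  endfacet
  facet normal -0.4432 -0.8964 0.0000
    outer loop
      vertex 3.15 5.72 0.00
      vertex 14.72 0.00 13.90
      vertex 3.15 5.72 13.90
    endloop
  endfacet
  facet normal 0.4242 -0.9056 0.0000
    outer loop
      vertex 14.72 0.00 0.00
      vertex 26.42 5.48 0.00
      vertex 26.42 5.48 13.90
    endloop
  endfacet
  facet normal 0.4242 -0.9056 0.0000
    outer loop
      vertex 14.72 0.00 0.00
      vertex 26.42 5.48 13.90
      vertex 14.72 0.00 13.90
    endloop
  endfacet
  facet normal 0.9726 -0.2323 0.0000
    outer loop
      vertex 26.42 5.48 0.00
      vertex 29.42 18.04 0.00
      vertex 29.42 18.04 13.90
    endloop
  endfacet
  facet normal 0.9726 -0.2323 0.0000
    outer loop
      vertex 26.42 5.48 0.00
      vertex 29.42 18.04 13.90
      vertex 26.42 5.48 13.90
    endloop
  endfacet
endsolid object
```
; perimeter-only toolpath
G21 ; units = mm
G90 ; absolute positioning
G28 ; home
; layer 1
G0 Z4.63
G0 X29.42 Y18.04
G1 X21.48 Y28.22
G1 X8.56 Y28.35
G1 X0.41 Y18.34
G1 X3.15 Y5.72
G1 X14.72 Y0.00
G1 X26.42 Y5.48
G1 X29.42 Y18.04
; layer 2
G0 Z9.27
G0 X29.42 Y18.04
G1 X21.48 Y28.22
G1 X8.56 Y28.35
G1 X0.41 Y18.34
G1 X3.15 Y5.72
G1 X14.72 Y0.00
G1 X26.42 Y5.48
G1 X29.42 Y18.04
; layer 3
G0 Z13.90
G0 X29.42 Y18.04
G1 X21.48 Y28.22
G1 X8.56 Y28.35
G1 X0.41 Y18.34
G1 X3.15 Y5.72
G1 X14.72 Y0.00
G1 X26.42 Y5.48
G1 X29.42 Y18.04
M2 ; end

The solid is a regular 7-sided prism (a cylinder approximated with 7 flat sides), circumscribed radius ≈ 14.9 mm, height ≈ 13.9 mm. Slicing at Δz = 4.63 mm — 3 equal slices spanning the solid's height, so layer i sits at z = i·h/3 — gives 3 non-empty perimeters. Each is a 7-segment closed polygon; G0 lifts to the layer z and rapids to the start vertex, then G1 traces the edges.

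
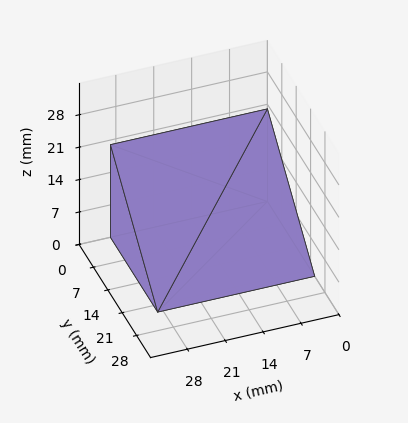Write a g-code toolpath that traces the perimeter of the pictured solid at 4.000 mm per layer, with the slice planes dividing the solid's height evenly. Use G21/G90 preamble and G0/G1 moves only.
Reading the render: the shape is a wedge (ramp): 29 × 23 mm base, rising to 20 mm along the y=0 edge and sloping linearly to z=0 at y=23 (dimensions read to the nearest mm from the axis ticks). For the g-code, the solid's height is divided into equal slices at the stated Δz and each level perimeter traced with G1 moves after a G0 lift.

; perimeter-only toolpath
G21 ; units = mm
G90 ; absolute positioning
G28 ; home
; layer 1
G0 Z4.000
G0 X0.000 Y0.000
G1 X29.000 Y0.000
G1 X29.000 Y18.400
G1 X0.000 Y18.400
G1 X0.000 Y0.000
; layer 2
G0 Z8.000
G0 X0.000 Y0.000
G1 X29.000 Y0.000
G1 X29.000 Y13.800
G1 X0.000 Y13.800
G1 X0.000 Y0.000
; layer 3
G0 Z12.000
G0 X0.000 Y0.000
G1 X29.000 Y0.000
G1 X29.000 Y9.200
G1 X0.000 Y9.200
G1 X0.000 Y0.000
; layer 4
G0 Z16.000
G0 X0.000 Y0.000
G1 X29.000 Y0.000
G1 X29.000 Y4.600
G1 X0.000 Y4.600
G1 X0.000 Y0.000
M2 ; end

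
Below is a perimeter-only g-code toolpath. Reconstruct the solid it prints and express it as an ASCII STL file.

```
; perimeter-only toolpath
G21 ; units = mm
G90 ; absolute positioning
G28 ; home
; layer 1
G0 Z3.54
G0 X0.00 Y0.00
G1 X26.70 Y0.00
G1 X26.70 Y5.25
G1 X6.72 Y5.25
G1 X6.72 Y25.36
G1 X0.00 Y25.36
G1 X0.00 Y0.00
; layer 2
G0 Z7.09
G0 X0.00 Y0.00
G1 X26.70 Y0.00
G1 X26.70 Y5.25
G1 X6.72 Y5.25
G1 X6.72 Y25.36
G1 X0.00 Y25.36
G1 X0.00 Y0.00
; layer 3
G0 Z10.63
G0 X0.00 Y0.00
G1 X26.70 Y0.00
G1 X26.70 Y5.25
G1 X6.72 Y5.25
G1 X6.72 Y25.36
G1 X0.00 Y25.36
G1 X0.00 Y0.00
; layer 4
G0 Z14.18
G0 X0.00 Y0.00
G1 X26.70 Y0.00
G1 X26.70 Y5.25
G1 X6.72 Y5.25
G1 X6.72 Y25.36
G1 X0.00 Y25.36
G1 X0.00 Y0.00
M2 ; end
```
solid part
  facet normal 0.0000 0.0000 -1.0000
    outer loop
      vertex 26.70 5.25 0.00
      vertex 26.70 0.00 0.00
      vertex 0.00 0.00 0.00
    endloop
  endfacet
  facet normal 0.0000 0.0000 -1.0000
    outer loop
      vertex 6.72 5.25 0.00
      vertex 26.70 5.25 0.00
      vertex 0.00 0.00 0.00
    endloop
  endfacet
  facet normal 0.0000 0.0000 -1.0000
    outer loop
      vertex 6.72 25.36 0.00
      vertex 6.72 5.25 0.00
      vertex 0.00 0.00 0.00
    endloop
  endfacet
  facet normal 0.0000 0.0000 -1.0000
    outer loop
      vertex 0.00 25.36 0.00
      vertex 6.72 25.36 0.00
      vertex 0.00 0.00 0.00
    endloop
  endfacet
  facet normal 0.0000 0.0000 1.0000
    outer loop
      vertex 0.00 0.00 14.18
      vertex 26.70 0.00 14.18
      vertex 26.70 5.25 14.18
    endloop
  endfacet
  facet normal 0.0000 0.0000 1.0000
    outer loop
      vertex 0.00 0.00 14.18
      vertex 26.70 5.25 14.18
      vertex 6.72 5.25 14.18
    endloop
  endfacet
  facet normal 0.0000 0.0000 1.0000
    outer loop
      vertex 0.00 0.00 14.18
      vertex 6.72 5.25 14.18
      vertex 6.72 25.36 14.18
    endloop
  endfacet
  facet normal 0.0000 0.0000 1.0000
    outer loop
      vertex 0.00 0.00 14.18
      vertex 6.72 25.36 14.18
      vertex 0.00 25.36 14.18
    endloop
  endfacet
  facet normal 0.0000 -1.0000 0.0000
    outer loop
      vertex 0.00 0.00 0.00
      vertex 26.70 0.00 0.00
      vertex 26.70 0.00 14.18
    endloop
  endfacet
  facet normal 0.0000 -1.0000 0.0000
    outer loop
      vertex 0.00 0.00 0.00
      vertex 26.70 0.00 14.18
      vertex 0.00 0.00 14.18
    endloop
  endfacet
  facet normal 1.0000 0.0000 0.0000
    outer loop
      vertex 26.70 0.00 0.00
      vertex 26.70 5.25 0.00
      vertex 26.70 5.25 14.18
    endloop
  endfacet
  facet normal 1.0000 0.0000 0.0000
    outer loop
      vertex 26.70 0.00 0.00
      vertex 26.70 5.25 14.18
      vertex 26.70 0.00 14.18
    endloop
  endfacet
  facet normal 0.0000 1.0000 0.0000
    outer loop
      vertex 26.70 5.25 0.00
      vertex 6.72 5.25 0.00
      vertex 6.72 5.25 14.18
    endloop
  endfacet
  facet normal 0.0000 1.0000 0.0000
    outer loop
      vertex 26.70 5.25 0.00
      vertex 6.72 5.25 14.18
      vertex 26.70 5.25 14.18
    endloop
  endfacet
  facet normal 1.0000 0.0000 0.0000
    outer loop
      vertex 6.72 5.25 0.00
      vertex 6.72 25.36 0.00
      vertex 6.72 25.36 14.18
    endloop
  endfacet
  facet normal 1.0000 0.0000 0.0000
    outer loop
      vertex 6.72 5.25 0.00
      vertex 6.72 25.36 14.18
      vertex 6.72 5.25 14.18
    endloop
  endfacet
  facet normal 0.0000 1.0000 0.0000
    outer loop
      vertex 6.72 25.36 0.00
      vertex 0.00 25.36 0.00
      vertex 0.00 25.36 14.18
    endloop
  endfacet
  facet normal 0.0000 1.0000 0.0000
    outer loop
      vertex 6.72 25.36 0.00
      vertex 0.00 25.36 14.18
      vertex 6.72 25.36 14.18
    endloop
  endfacet
  facet normal -1.0000 0.0000 0.0000
    outer loop
      vertex 0.00 25.36 0.00
      vertex 0.00 0.00 0.00
      vertex 0.00 0.00 14.18
    endloop
  endfacet
  facet normal -1.0000 0.0000 0.0000
    outer loop
      vertex 0.00 25.36 0.00
      vertex 0.00 0.00 14.18
      vertex 0.00 25.36 14.18
    endloop
  endfacet
endsolid part

The G0 Z moves step by Δz≈3.54 mm. Every layer's G1 loop is the same polygon, so the solid is a straight extrusion of it from z=0 to z≈14.2. Closing with flat bottom and top caps and triangulating gives 20 facets — an L-shaped prism: outer 26.7 × 25.4 mm, arm thicknesses ≈ 5.25 mm (horizontal) and 6.72 mm (vertical), extruded 14.2 mm in z.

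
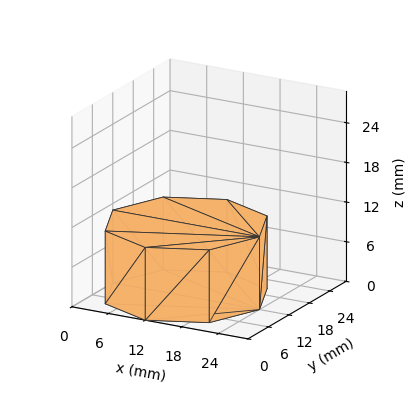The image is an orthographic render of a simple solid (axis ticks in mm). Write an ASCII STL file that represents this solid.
Reading the render: the shape is a regular 8-sided prism (a cylinder approximated with 8 flat sides), circumscribed radius ≈ 12 mm, height ≈ 11 mm (dimensions read to the nearest mm from the axis ticks). For the STL, each face is triangulated and given an outward normal.

solid part
  facet normal 0.0000 0.0000 -1.0000
    outer loop
      vertex 12.0 24.0 0.0
      vertex 20.5 20.5 0.0
      vertex 24.0 12.0 0.0
    endloop
  endfacet
  facet normal 0.0000 0.0000 -1.0000
    outer loop
      vertex 3.5 20.5 0.0
      vertex 12.0 24.0 0.0
      vertex 24.0 12.0 0.0
    endloop
  endfacet
  facet normal 0.0000 0.0000 -1.0000
    outer loop
      vertex 0.0 12.0 0.0
      vertex 3.5 20.5 0.0
      vertex 24.0 12.0 0.0
    endloop
  endfacet
  facet normal 0.0000 0.0000 -1.0000
    outer loop
      vertex 3.5 3.5 0.0
      vertex 0.0 12.0 0.0
      vertex 24.0 12.0 0.0
    endloop
  endfacet
  facet normal 0.0000 0.0000 -1.0000
    outer loop
      vertex 12.0 0.0 0.0
      vertex 3.5 3.5 0.0
      vertex 24.0 12.0 0.0
    endloop
  endfacet
  facet normal 0.0000 0.0000 -1.0000
    outer loop
      vertex 20.5 3.5 0.0
      vertex 12.0 0.0 0.0
      vertex 24.0 12.0 0.0
    endloop
  endfacet
  facet normal 0.0000 0.0000 1.0000
    outer loop
      vertex 24.0 12.0 11.0
      vertex 20.5 20.5 11.0
      vertex 12.0 24.0 11.0
    endloop
  endfacet
  facet normal 0.0000 0.0000 1.0000
    outer loop
      vertex 24.0 12.0 11.0
      vertex 12.0 24.0 11.0
      vertex 3.5 20.5 11.0
    endloop
  endfacet
  facet normal 0.0000 0.0000 1.0000
    outer loop
      vertex 24.0 12.0 11.0
      vertex 3.5 20.5 11.0
      vertex 0.0 12.0 11.0
    endloop
  endfacet
  facet normal 0.0000 0.0000 1.0000
    outer loop
      vertex 24.0 12.0 11.0
      vertex 0.0 12.0 11.0
      vertex 3.5 3.5 11.0
    endloop
  endfacet
  facet normal 0.0000 0.0000 1.0000
    outer loop
      vertex 24.0 12.0 11.0
      vertex 3.5 3.5 11.0
      vertex 12.0 0.0 11.0
    endloop
  endfacet
  facet normal 0.0000 0.0000 1.0000
    outer loop
      vertex 24.0 12.0 11.0
      vertex 12.0 0.0 11.0
      vertex 20.5 3.5 11.0
    endloop
  endfacet
  facet normal 0.9247 0.3807 0.0000
    outer loop
      vertex 24.0 12.0 0.0
      vertex 20.5 20.5 0.0
      vertex 20.5 20.5 11.0
    endloop
  endfacet
  facet normal 0.9247 0.3807 0.0000
    outer loop
      vertex 24.0 12.0 0.0
      vertex 20.5 20.5 11.0
      vertex 24.0 12.0 11.0
    endloop
  endfacet
  facet normal 0.3807 0.9247 0.0000
    outer loop
      vertex 20.5 20.5 0.0
      vertex 12.0 24.0 0.0
      vertex 12.0 24.0 11.0
    endloop
  endfacet
  facet normal 0.3807 0.9247 0.0000
    outer loop
      vertex 20.5 20.5 0.0
      vertex 12.0 24.0 11.0
      vertex 20.5 20.5 11.0
    endloop
  endfacet
  facet normal -0.3807 0.9247 0.0000
    outer loop
      vertex 12.0 24.0 0.0
      vertex 3.5 20.5 0.0
      vertex 3.5 20.5 11.0
    endloop
  endfacet
  facet normal -0.3807 0.9247 0.0000
    outer loop
      vertex 12.0 24.0 0.0
      vertex 3.5 20.5 11.0
      vertex 12.0 24.0 11.0
    endloop
  endfacet
  facet normal -0.9247 0.3807 0.0000
    outer loop
      vertex 3.5 20.5 0.0
      vertex 0.0 12.0 0.0
      vertex 0.0 12.0 11.0
    endloop
  endfacet
  facet normal -0.9247 0.3807 0.0000
    outer loop
      vertex 3.5 20.5 0.0
      vertex 0.0 12.0 11.0
      vertex 3.5 20.5 11.0
    endloop
  endfacet
  facet normal -0.9247 -0.3807 0.0000
    outer loop
      vertex 0.0 12.0 0.0
      vertex 3.5 3.5 0.0
      vertex 3.5 3.5 11.0
    endloop
  endfacet
  facet normal -0.9247 -0.3807 0.0000
    outer loop
      vertex 0.0 12.0 0.0
      vertex 3.5 3.5 11.0
      vertex 0.0 12.0 11.0
    endloop
  endfacet
  facet normal -0.3807 -0.9247 0.0000
    outer loop
      vertex 3.5 3.5 0.0
      vertex 12.0 0.0 0.0
      vertex 12.0 0.0 11.0
    endloop
  endfacet
  facet normal -0.3807 -0.9247 0.0000
    outer loop
      vertex 3.5 3.5 0.0
      vertex 12.0 0.0 11.0
      vertex 3.5 3.5 11.0
    endloop
  endfacet
  facet normal 0.3807 -0.9247 0.0000
    outer loop
      vertex 12.0 0.0 0.0
      vertex 20.5 3.5 0.0
      vertex 20.5 3.5 11.0
    endloop
  endfacet
  facet normal 0.3807 -0.9247 0.0000
    outer loop
      vertex 12.0 0.0 0.0
      vertex 20.5 3.5 11.0
      vertex 12.0 0.0 11.0
    endloop
  endfacet
  facet normal 0.9247 -0.3807 0.0000
    outer loop
      vertex 20.5 3.5 0.0
      vertex 24.0 12.0 0.0
      vertex 24.0 12.0 11.0
    endloop
  endfacet
  facet normal 0.9247 -0.3807 0.0000
    outer loop
      vertex 20.5 3.5 0.0
      vertex 24.0 12.0 11.0
      vertex 20.5 3.5 11.0
    endloop
  endfacet
endsolid part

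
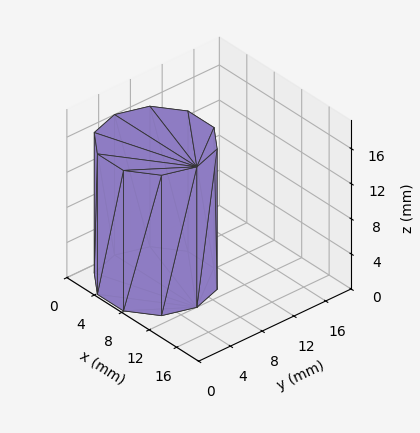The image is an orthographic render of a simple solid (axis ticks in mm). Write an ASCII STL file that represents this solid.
Reading the render: the shape is a regular 10-sided prism (a cylinder approximated with 10 flat sides), circumscribed radius ≈ 6 mm, height ≈ 16 mm (dimensions read to the nearest mm from the axis ticks). For the STL, each face is triangulated and given an outward normal.

solid part
  facet normal 0.0000 0.0000 -1.0000
    outer loop
      vertex 7.9 11.7 0.0
      vertex 10.9 9.5 0.0
      vertex 12.0 6.0 0.0
    endloop
  endfacet
  facet normal 0.0000 0.0000 -1.0000
    outer loop
      vertex 4.1 11.7 0.0
      vertex 7.9 11.7 0.0
      vertex 12.0 6.0 0.0
    endloop
  endfacet
  facet normal 0.0000 0.0000 -1.0000
    outer loop
      vertex 1.1 9.5 0.0
      vertex 4.1 11.7 0.0
      vertex 12.0 6.0 0.0
    endloop
  endfacet
  facet normal 0.0000 0.0000 -1.0000
    outer loop
      vertex 0.0 6.0 0.0
      vertex 1.1 9.5 0.0
      vertex 12.0 6.0 0.0
    endloop
  endfacet
  facet normal 0.0000 0.0000 -1.0000
    outer loop
      vertex 1.1 2.5 0.0
      vertex 0.0 6.0 0.0
      vertex 12.0 6.0 0.0
    endloop
  endfacet
  facet normal 0.0000 0.0000 -1.0000
    outer loop
      vertex 4.1 0.3 0.0
      vertex 1.1 2.5 0.0
      vertex 12.0 6.0 0.0
    endloop
  endfacet
  facet normal 0.0000 0.0000 -1.0000
    outer loop
      vertex 7.9 0.3 0.0
      vertex 4.1 0.3 0.0
      vertex 12.0 6.0 0.0
    endloop
  endfacet
  facet normal 0.0000 0.0000 -1.0000
    outer loop
      vertex 10.9 2.5 0.0
      vertex 7.9 0.3 0.0
      vertex 12.0 6.0 0.0
    endloop
  endfacet
  facet normal 0.0000 0.0000 1.0000
    outer loop
      vertex 12.0 6.0 16.0
      vertex 10.9 9.5 16.0
      vertex 7.9 11.7 16.0
    endloop
  endfacet
  facet normal 0.0000 0.0000 1.0000
    outer loop
      vertex 12.0 6.0 16.0
      vertex 7.9 11.7 16.0
      vertex 4.1 11.7 16.0
    endloop
  endfacet
  facet normal 0.0000 0.0000 1.0000
    outer loop
      vertex 12.0 6.0 16.0
      vertex 4.1 11.7 16.0
      vertex 1.1 9.5 16.0
    endloop
  endfacet
  facet normal 0.0000 0.0000 1.0000
    outer loop
      vertex 12.0 6.0 16.0
      vertex 1.1 9.5 16.0
      vertex 0.0 6.0 16.0
    endloop
  endfacet
  facet normal 0.0000 0.0000 1.0000
    outer loop
      vertex 12.0 6.0 16.0
      vertex 0.0 6.0 16.0
      vertex 1.1 2.5 16.0
    endloop
  endfacet
  facet normal 0.0000 0.0000 1.0000
    outer loop
      vertex 12.0 6.0 16.0
      vertex 1.1 2.5 16.0
      vertex 4.1 0.3 16.0
    endloop
  endfacet
  facet normal 0.0000 0.0000 1.0000
    outer loop
      vertex 12.0 6.0 16.0
      vertex 4.1 0.3 16.0
      vertex 7.9 0.3 16.0
    endloop
  endfacet
  facet normal 0.0000 0.0000 1.0000
    outer loop
      vertex 12.0 6.0 16.0
      vertex 7.9 0.3 16.0
      vertex 10.9 2.5 16.0
    endloop
  endfacet
  facet normal 0.9540 0.2998 0.0000
    outer loop
      vertex 12.0 6.0 0.0
      vertex 10.9 9.5 0.0
      vertex 10.9 9.5 16.0
    endloop
  endfacet
  facet normal 0.9540 0.2998 0.0000
    outer loop
      vertex 12.0 6.0 0.0
      vertex 10.9 9.5 16.0
      vertex 12.0 6.0 16.0
    endloop
  endfacet
  facet normal 0.5914 0.8064 0.0000
    outer loop
      vertex 10.9 9.5 0.0
      vertex 7.9 11.7 0.0
      vertex 7.9 11.7 16.0
    endloop
  endfacet
  facet normal 0.5914 0.8064 0.0000
    outer loop
      vertex 10.9 9.5 0.0
      vertex 7.9 11.7 16.0
      vertex 10.9 9.5 16.0
    endloop
  endfacet
  facet normal 0.0000 1.0000 0.0000
    outer loop
      vertex 7.9 11.7 0.0
      vertex 4.1 11.7 0.0
      vertex 4.1 11.7 16.0
    endloop
  endfacet
  facet normal 0.0000 1.0000 0.0000
    outer loop
      vertex 7.9 11.7 0.0
      vertex 4.1 11.7 16.0
      vertex 7.9 11.7 16.0
    endloop
  endfacet
  facet normal -0.5914 0.8064 0.0000
    outer loop
      vertex 4.1 11.7 0.0
      vertex 1.1 9.5 0.0
      vertex 1.1 9.5 16.0
    endloop
  endfacet
  facet normal -0.5914 0.8064 0.0000
    outer loop
      vertex 4.1 11.7 0.0
      vertex 1.1 9.5 16.0
      vertex 4.1 11.7 16.0
    endloop
  endfacet
  facet normal -0.9540 0.2998 0.0000
    outer loop
      vertex 1.1 9.5 0.0
      vertex 0.0 6.0 0.0
      vertex 0.0 6.0 16.0
    endloop
  endfacet
  facet normal -0.9540 0.2998 0.0000
    outer loop
      vertex 1.1 9.5 0.0
      vertex 0.0 6.0 16.0
      vertex 1.1 9.5 16.0
    endloop
  endfacet
  facet normal -0.9540 -0.2998 0.0000
    outer loop
      vertex 0.0 6.0 0.0
      vertex 1.1 2.5 0.0
      vertex 1.1 2.5 16.0
    endloop
  endfacet
  facet normal -0.9540 -0.2998 0.0000
    outer loop
      vertex 0.0 6.0 0.0
      vertex 1.1 2.5 16.0
      vertex 0.0 6.0 16.0
    endloop
  endfacet
  facet normal -0.5914 -0.8064 0.0000
    outer loop
      vertex 1.1 2.5 0.0
      vertex 4.1 0.3 0.0
      vertex 4.1 0.3 16.0
    endloop
  endfacet
  facet normal -0.5914 -0.8064 0.0000
    outer loop
      vertex 1.1 2.5 0.0
      vertex 4.1 0.3 16.0
      vertex 1.1 2.5 16.0
    endloop
  endfacet
  facet normal 0.0000 -1.0000 0.0000
    outer loop
      vertex 4.1 0.3 0.0
      vertex 7.9 0.3 0.0
      vertex 7.9 0.3 16.0
    endloop
  endfacet
  facet normal 0.0000 -1.0000 0.0000
    outer loop
      vertex 4.1 0.3 0.0
      vertex 7.9 0.3 16.0
      vertex 4.1 0.3 16.0
    endloop
  endfacet
  facet normal 0.5914 -0.8064 0.0000
    outer loop
      vertex 7.9 0.3 0.0
      vertex 10.9 2.5 0.0
      vertex 10.9 2.5 16.0
    endloop
  endfacet
  facet normal 0.5914 -0.8064 0.0000
    outer loop
      vertex 7.9 0.3 0.0
      vertex 10.9 2.5 16.0
      vertex 7.9 0.3 16.0
    endloop
  endfacet
  facet normal 0.9540 -0.2998 0.0000
    outer loop
      vertex 10.9 2.5 0.0
      vertex 12.0 6.0 0.0
      vertex 12.0 6.0 16.0
    endloop
  endfacet
  facet normal 0.9540 -0.2998 0.0000
    outer loop
      vertex 10.9 2.5 0.0
      vertex 12.0 6.0 16.0
      vertex 10.9 2.5 16.0
    endloop
  endfacet
endsolid part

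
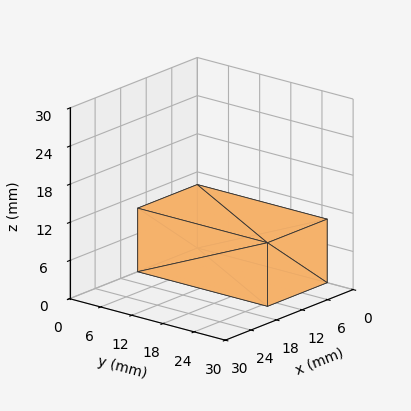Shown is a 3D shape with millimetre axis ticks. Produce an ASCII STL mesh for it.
Reading the render: the shape is a rectangular box, roughly 14 × 25 mm footprint and 10 mm tall (dimensions read to the nearest mm from the axis ticks). For the STL, each face is triangulated and given an outward normal.

solid part
  facet normal 0.0000 0.0000 -1.0000
    outer loop
      vertex 14.000 25.000 0.000
      vertex 14.000 0.000 0.000
      vertex 0.000 0.000 0.000
    endloop
  endfacet
  facet normal 0.0000 0.0000 -1.0000
    outer loop
      vertex 0.000 25.000 0.000
      vertex 14.000 25.000 0.000
      vertex 0.000 0.000 0.000
    endloop
  endfacet
  facet normal 0.0000 0.0000 1.0000
    outer loop
      vertex 0.000 0.000 10.000
      vertex 14.000 0.000 10.000
      vertex 14.000 25.000 10.000
    endloop
  endfacet
  facet normal 0.0000 0.0000 1.0000
    outer loop
      vertex 0.000 0.000 10.000
      vertex 14.000 25.000 10.000
      vertex 0.000 25.000 10.000
    endloop
  endfacet
  facet normal 0.0000 -1.0000 0.0000
    outer loop
      vertex 0.000 0.000 0.000
      vertex 14.000 0.000 0.000
      vertex 14.000 0.000 10.000
    endloop
  endfacet
  facet normal 0.0000 -1.0000 0.0000
    outer loop
      vertex 0.000 0.000 0.000
      vertex 14.000 0.000 10.000
      vertex 0.000 0.000 10.000
    endloop
  endfacet
  facet normal 0.0000 1.0000 0.0000
    outer loop
      vertex 14.000 25.000 10.000
      vertex 14.000 25.000 0.000
      vertex 0.000 25.000 0.000
    endloop
  endfacet
  facet normal 0.0000 1.0000 0.0000
    outer loop
      vertex 0.000 25.000 10.000
      vertex 14.000 25.000 10.000
      vertex 0.000 25.000 0.000
    endloop
  endfacet
  facet normal -1.0000 0.0000 0.0000
    outer loop
      vertex 0.000 25.000 10.000
      vertex 0.000 25.000 0.000
      vertex 0.000 0.000 0.000
    endloop
  endfacet
  facet normal -1.0000 0.0000 0.0000
    outer loop
      vertex 0.000 0.000 10.000
      vertex 0.000 25.000 10.000
      vertex 0.000 0.000 0.000
    endloop
  endfacet
  facet normal 1.0000 0.0000 0.0000
    outer loop
      vertex 14.000 0.000 0.000
      vertex 14.000 25.000 0.000
      vertex 14.000 25.000 10.000
    endloop
  endfacet
  facet normal 1.0000 0.0000 0.0000
    outer loop
      vertex 14.000 0.000 0.000
      vertex 14.000 25.000 10.000
      vertex 14.000 0.000 10.000
    endloop
  endfacet
endsolid part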